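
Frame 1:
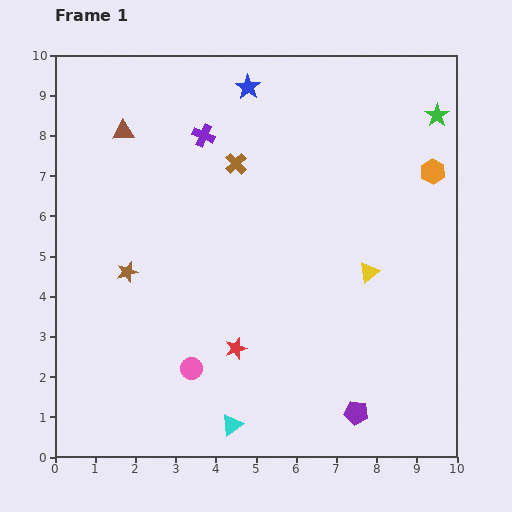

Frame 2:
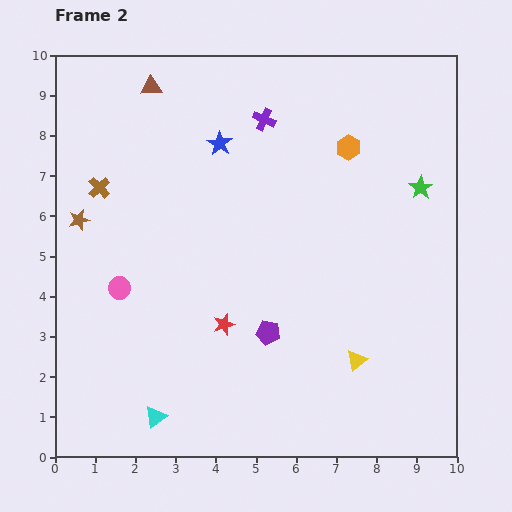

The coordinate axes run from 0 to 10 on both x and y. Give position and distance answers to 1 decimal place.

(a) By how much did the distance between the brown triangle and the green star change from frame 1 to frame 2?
-0.6

Distance in frame 1: 7.8. Distance in frame 2: 7.2.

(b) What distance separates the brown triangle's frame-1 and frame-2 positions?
1.3

The brown triangle moved from (1.7, 8.1) to (2.4, 9.2), a distance of √(0.7² + 1.1²) ≈ 1.3.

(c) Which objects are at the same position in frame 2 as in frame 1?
none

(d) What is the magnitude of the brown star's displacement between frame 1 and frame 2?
1.8

The brown star moved from (1.8, 4.6) to (0.6, 5.9), a distance of √(1.2² + 1.3²) ≈ 1.8.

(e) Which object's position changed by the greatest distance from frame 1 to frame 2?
the brown cross

(moved 3.5; next 3.0)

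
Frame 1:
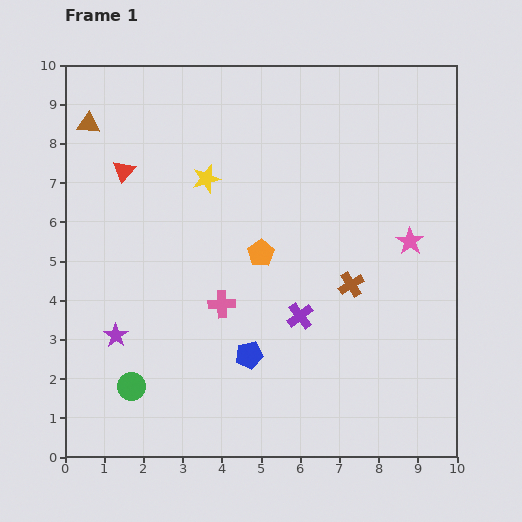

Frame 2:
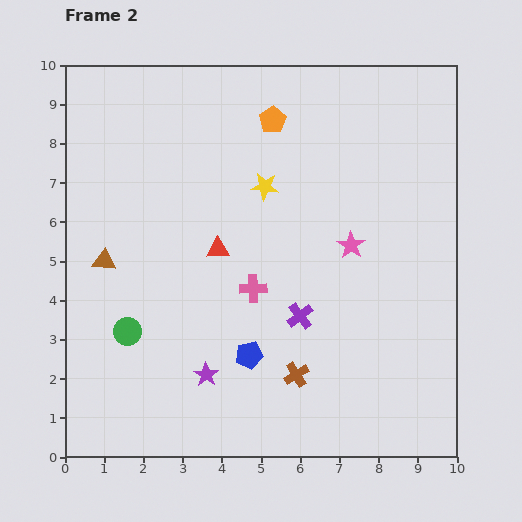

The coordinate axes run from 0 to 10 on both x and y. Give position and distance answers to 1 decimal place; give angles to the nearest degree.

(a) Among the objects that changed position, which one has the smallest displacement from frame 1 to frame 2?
the pink cross

(moved 0.9)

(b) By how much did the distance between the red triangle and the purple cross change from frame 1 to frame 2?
-3.1

Distance in frame 1: 5.8. Distance in frame 2: 2.7.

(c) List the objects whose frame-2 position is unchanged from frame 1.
the purple cross, the blue pentagon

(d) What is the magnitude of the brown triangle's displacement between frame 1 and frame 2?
3.5

The brown triangle moved from (0.6, 8.5) to (1.0, 5.0), a distance of √(0.4² + 3.5²) ≈ 3.5.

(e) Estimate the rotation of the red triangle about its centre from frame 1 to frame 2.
47° clockwise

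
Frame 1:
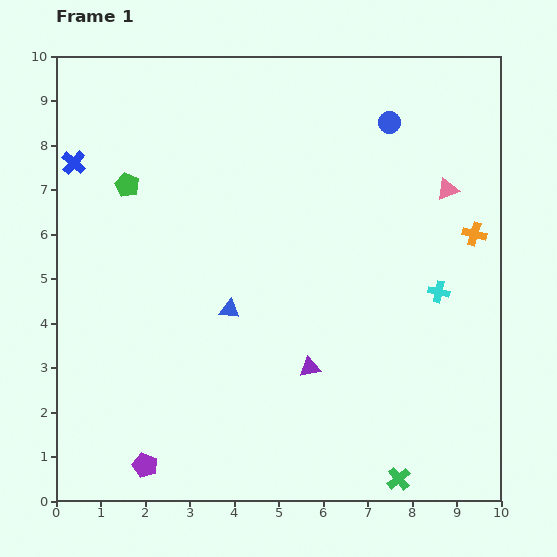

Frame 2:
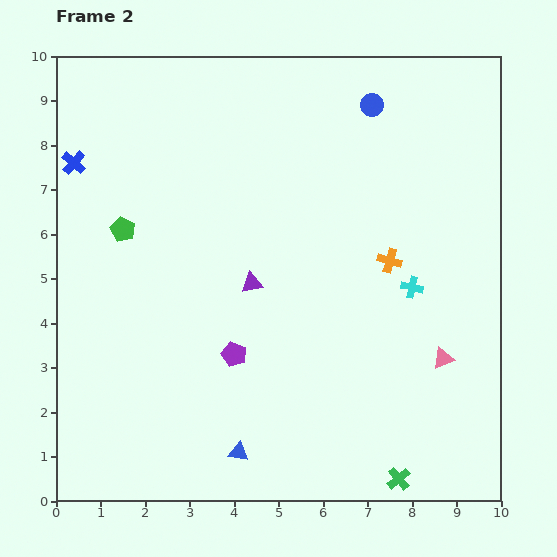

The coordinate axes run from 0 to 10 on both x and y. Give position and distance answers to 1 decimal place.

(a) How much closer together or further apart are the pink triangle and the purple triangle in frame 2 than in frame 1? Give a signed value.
-0.5

Distance in frame 1: 5.1. Distance in frame 2: 4.6.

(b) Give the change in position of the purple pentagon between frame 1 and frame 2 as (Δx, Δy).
(2.0, 2.5)

The purple pentagon was at (2.0, 0.8) in frame 1 and (4.0, 3.3) in frame 2.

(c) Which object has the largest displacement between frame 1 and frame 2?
the pink triangle

(moved 3.8; next 3.2)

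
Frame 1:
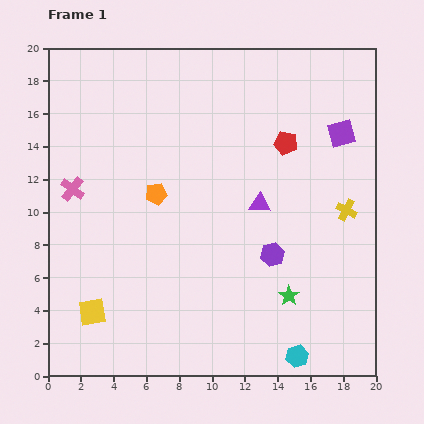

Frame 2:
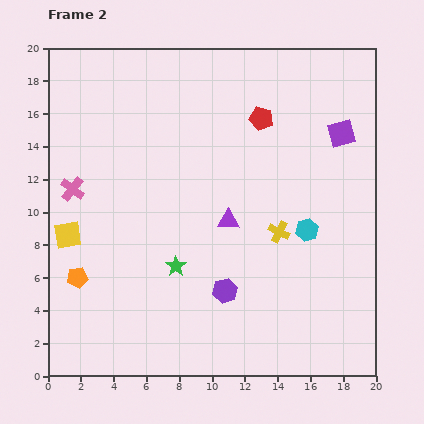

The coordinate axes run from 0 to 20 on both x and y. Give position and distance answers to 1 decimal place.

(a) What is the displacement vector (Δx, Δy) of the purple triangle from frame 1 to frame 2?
(-1.9, -1.0)

The purple triangle was at (12.9, 10.5) in frame 1 and (11.0, 9.5) in frame 2.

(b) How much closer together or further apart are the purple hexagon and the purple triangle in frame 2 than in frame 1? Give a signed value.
+1.1

Distance in frame 1: 3.2. Distance in frame 2: 4.3.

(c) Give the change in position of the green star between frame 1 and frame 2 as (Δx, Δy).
(-6.9, 1.8)

The green star was at (14.7, 4.9) in frame 1 and (7.8, 6.7) in frame 2.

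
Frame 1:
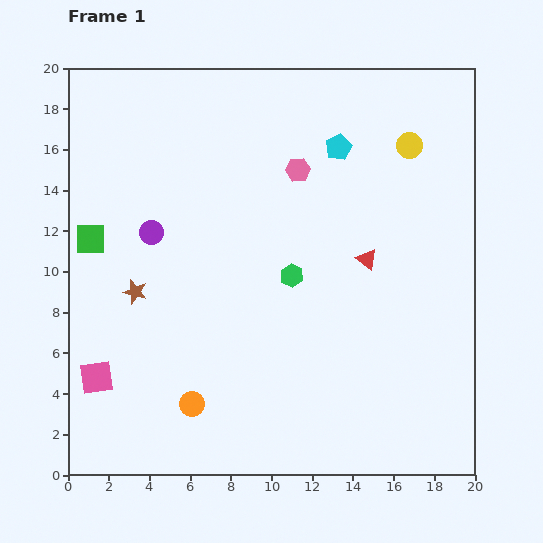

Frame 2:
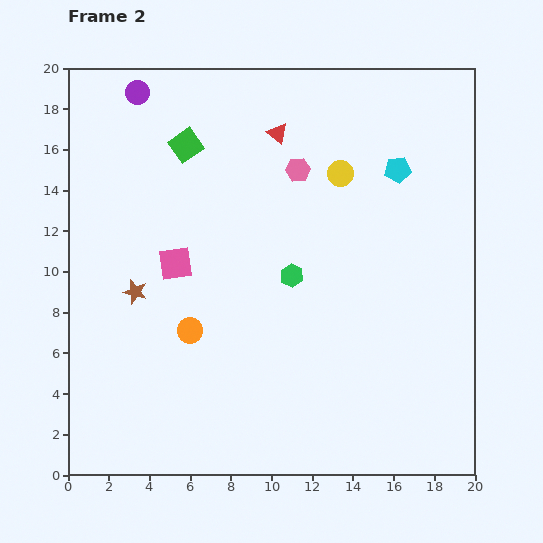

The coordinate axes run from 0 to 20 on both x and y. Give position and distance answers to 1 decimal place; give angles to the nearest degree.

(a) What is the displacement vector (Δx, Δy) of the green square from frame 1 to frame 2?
(4.7, 4.6)

The green square was at (1.1, 11.6) in frame 1 and (5.8, 16.2) in frame 2.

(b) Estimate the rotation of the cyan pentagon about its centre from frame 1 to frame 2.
21° clockwise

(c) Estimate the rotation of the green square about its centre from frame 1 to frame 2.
36° counter-clockwise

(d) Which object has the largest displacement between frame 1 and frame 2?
the red triangle

(moved 7.6; next 6.9)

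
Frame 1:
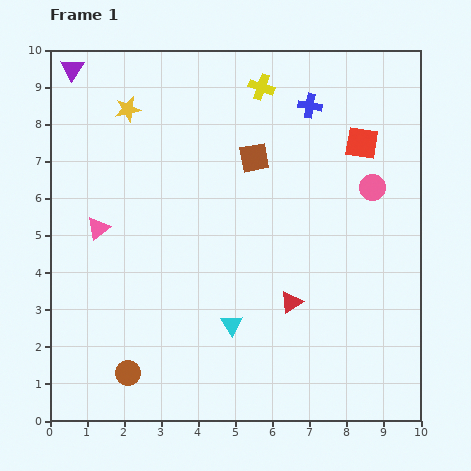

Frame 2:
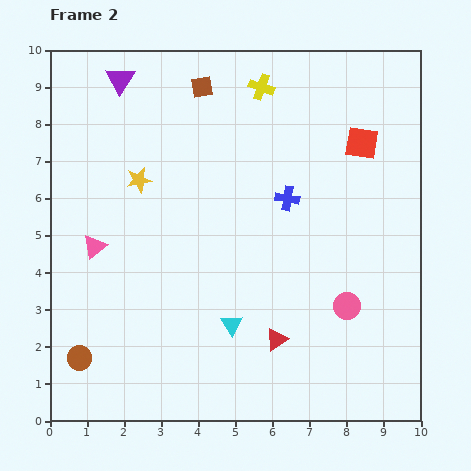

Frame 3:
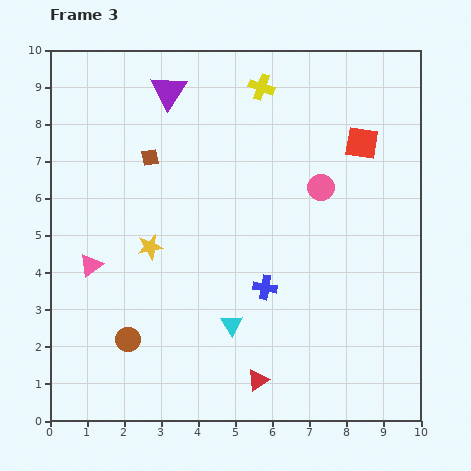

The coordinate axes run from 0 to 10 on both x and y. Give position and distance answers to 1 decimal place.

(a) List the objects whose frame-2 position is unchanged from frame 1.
the cyan triangle, the red square, the yellow cross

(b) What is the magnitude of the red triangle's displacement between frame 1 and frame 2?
1.1

The red triangle moved from (6.5, 3.2) to (6.1, 2.2), a distance of √(0.4² + 1.0²) ≈ 1.1.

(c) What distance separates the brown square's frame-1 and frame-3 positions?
2.8

The brown square moved from (5.5, 7.1) to (2.7, 7.1), a distance of √(2.8² + 0.0²) ≈ 2.8.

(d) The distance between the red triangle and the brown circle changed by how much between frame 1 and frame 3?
-1.1

Distance in frame 1: 4.8. Distance in frame 3: 3.7.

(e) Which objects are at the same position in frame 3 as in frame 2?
the cyan triangle, the red square, the yellow cross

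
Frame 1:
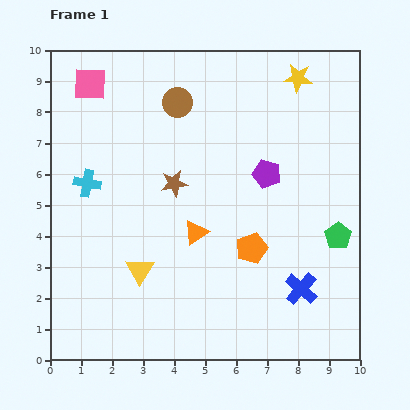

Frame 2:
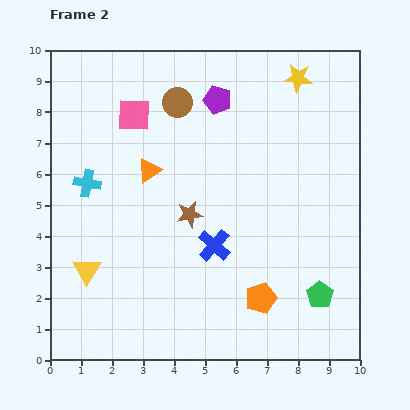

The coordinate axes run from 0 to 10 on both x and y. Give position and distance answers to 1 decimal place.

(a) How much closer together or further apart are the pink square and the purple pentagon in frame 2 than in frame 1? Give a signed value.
-3.7

Distance in frame 1: 6.4. Distance in frame 2: 2.7.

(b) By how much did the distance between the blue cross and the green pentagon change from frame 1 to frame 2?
+1.7

Distance in frame 1: 2.1. Distance in frame 2: 3.8.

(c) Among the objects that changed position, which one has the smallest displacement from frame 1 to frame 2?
the brown star

(moved 1.1)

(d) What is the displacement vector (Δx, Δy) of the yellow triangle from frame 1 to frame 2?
(-1.7, 0.0)

The yellow triangle was at (2.9, 2.9) in frame 1 and (1.2, 2.9) in frame 2.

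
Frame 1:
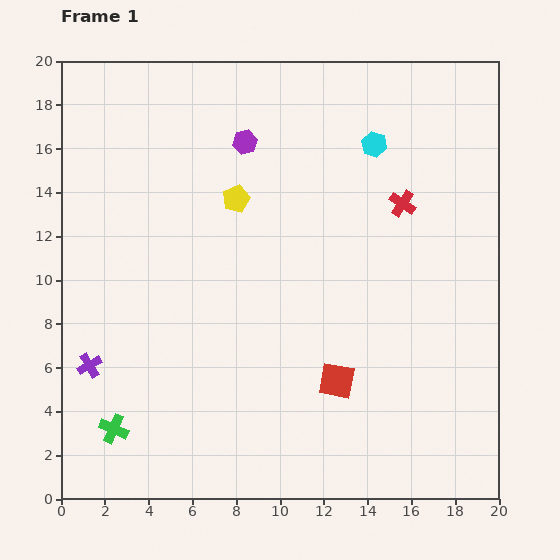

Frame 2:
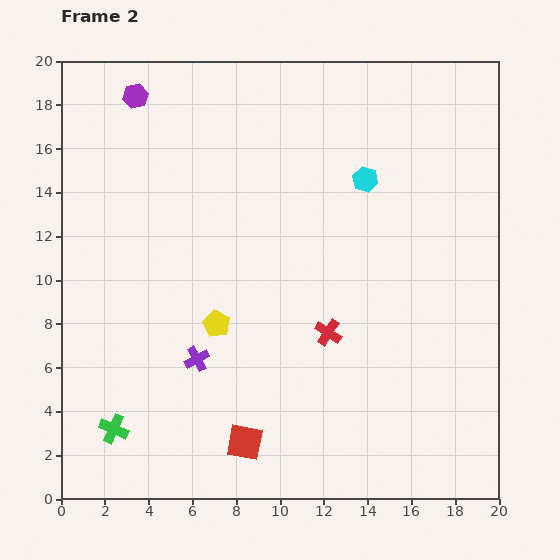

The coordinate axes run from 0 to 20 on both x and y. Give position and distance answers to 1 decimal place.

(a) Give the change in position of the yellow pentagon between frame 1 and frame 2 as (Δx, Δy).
(-0.9, -5.7)

The yellow pentagon was at (8.0, 13.7) in frame 1 and (7.1, 8.0) in frame 2.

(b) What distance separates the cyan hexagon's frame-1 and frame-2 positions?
1.6

The cyan hexagon moved from (14.3, 16.2) to (13.9, 14.6), a distance of √(0.4² + 1.6²) ≈ 1.6.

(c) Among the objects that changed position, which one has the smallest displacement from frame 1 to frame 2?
the cyan hexagon

(moved 1.6)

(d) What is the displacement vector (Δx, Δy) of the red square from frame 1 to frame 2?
(-4.2, -2.8)

The red square was at (12.6, 5.4) in frame 1 and (8.4, 2.6) in frame 2.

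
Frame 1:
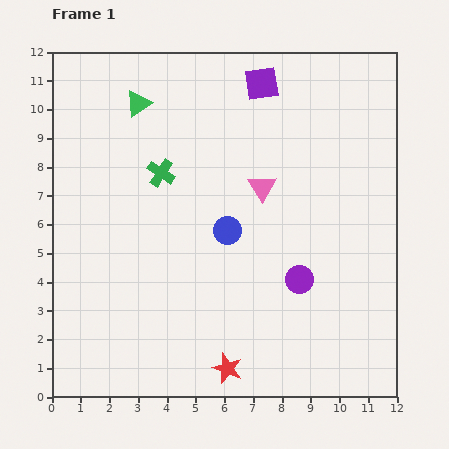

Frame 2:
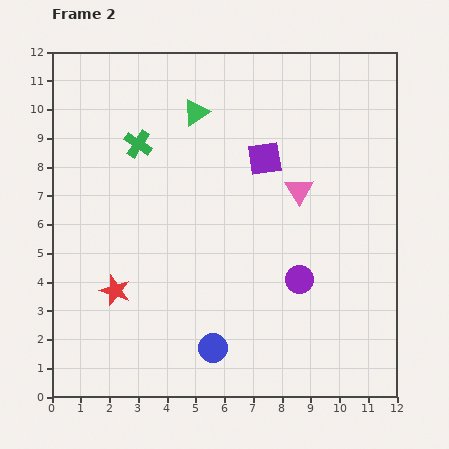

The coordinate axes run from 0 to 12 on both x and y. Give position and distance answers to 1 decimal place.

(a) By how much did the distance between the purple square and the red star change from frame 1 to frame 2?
-3.1

Distance in frame 1: 10.0. Distance in frame 2: 6.9.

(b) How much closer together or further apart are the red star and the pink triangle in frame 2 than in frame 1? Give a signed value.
+0.9

Distance in frame 1: 6.4. Distance in frame 2: 7.3.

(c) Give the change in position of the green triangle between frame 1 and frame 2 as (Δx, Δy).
(2.0, -0.3)

The green triangle was at (3.0, 10.2) in frame 1 and (5.0, 9.9) in frame 2.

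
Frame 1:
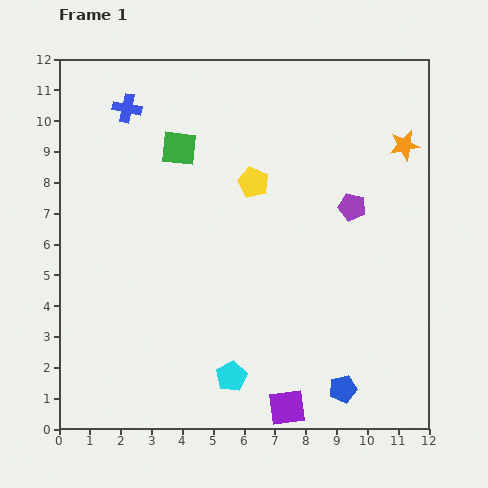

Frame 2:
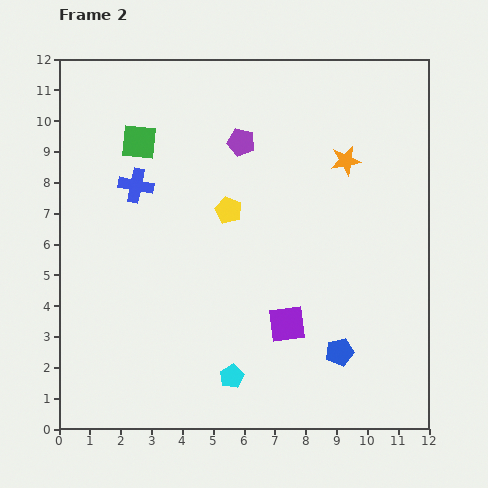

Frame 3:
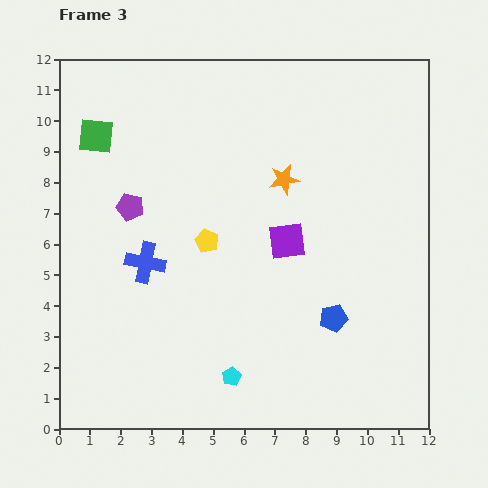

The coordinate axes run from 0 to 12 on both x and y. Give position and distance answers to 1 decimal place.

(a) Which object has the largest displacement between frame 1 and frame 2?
the purple pentagon

(moved 4.2; next 2.7)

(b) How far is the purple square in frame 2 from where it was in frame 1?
2.7

The purple square moved from (7.4, 0.7) to (7.4, 3.4), a distance of √(0.0² + 2.7²) ≈ 2.7.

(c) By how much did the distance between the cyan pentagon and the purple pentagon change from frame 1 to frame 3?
-0.3

Distance in frame 1: 6.7. Distance in frame 3: 6.4.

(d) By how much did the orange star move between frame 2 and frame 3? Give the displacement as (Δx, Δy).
(-2.0, -0.6)

The orange star was at (9.3, 8.7) in frame 2 and (7.3, 8.1) in frame 3.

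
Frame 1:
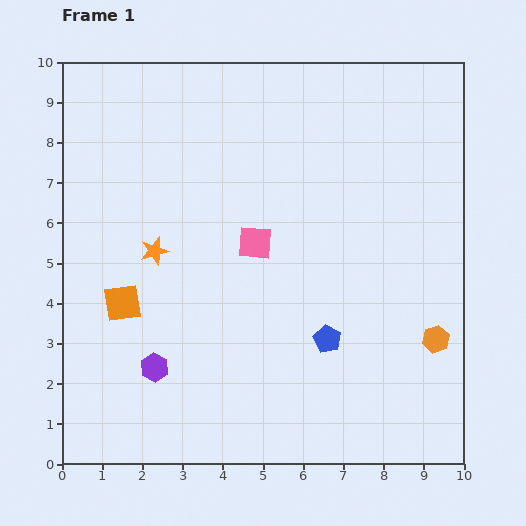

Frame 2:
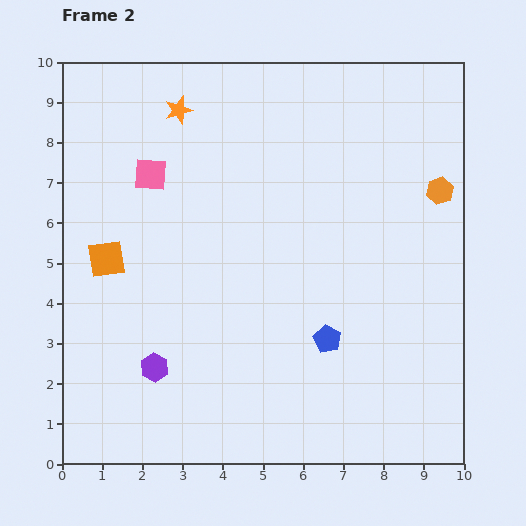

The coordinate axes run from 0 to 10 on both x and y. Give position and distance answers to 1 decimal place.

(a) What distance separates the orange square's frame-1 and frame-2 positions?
1.2

The orange square moved from (1.5, 4.0) to (1.1, 5.1), a distance of √(0.4² + 1.1²) ≈ 1.2.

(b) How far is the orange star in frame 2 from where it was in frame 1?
3.6

The orange star moved from (2.3, 5.3) to (2.9, 8.8), a distance of √(0.6² + 3.5²) ≈ 3.6.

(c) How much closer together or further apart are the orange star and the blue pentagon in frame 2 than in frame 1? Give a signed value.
+2.0

Distance in frame 1: 4.8. Distance in frame 2: 6.8.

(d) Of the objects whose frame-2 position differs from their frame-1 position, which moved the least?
the orange square

(moved 1.2)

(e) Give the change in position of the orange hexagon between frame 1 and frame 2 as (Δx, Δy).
(0.1, 3.7)

The orange hexagon was at (9.3, 3.1) in frame 1 and (9.4, 6.8) in frame 2.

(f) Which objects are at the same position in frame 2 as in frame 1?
the purple hexagon, the blue pentagon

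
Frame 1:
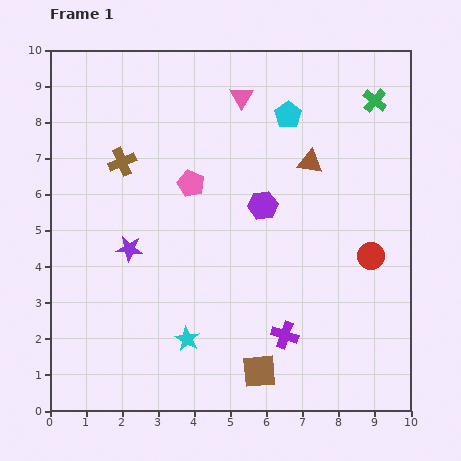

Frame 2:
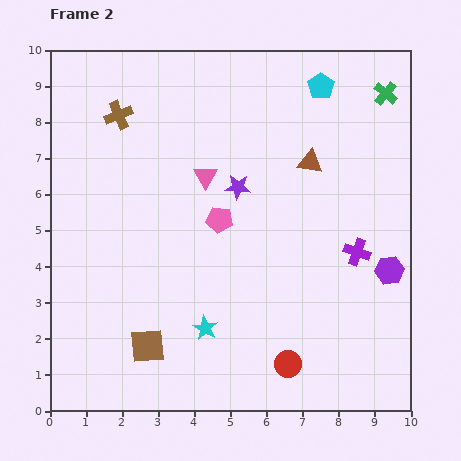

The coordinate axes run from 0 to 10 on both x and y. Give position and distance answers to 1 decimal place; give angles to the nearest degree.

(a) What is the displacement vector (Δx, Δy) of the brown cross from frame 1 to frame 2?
(-0.1, 1.3)

The brown cross was at (2.0, 6.9) in frame 1 and (1.9, 8.2) in frame 2.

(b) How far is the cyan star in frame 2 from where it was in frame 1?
0.6

The cyan star moved from (3.8, 2.0) to (4.3, 2.3), a distance of √(0.5² + 0.3²) ≈ 0.6.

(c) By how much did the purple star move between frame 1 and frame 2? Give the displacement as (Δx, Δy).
(3.0, 1.7)

The purple star was at (2.2, 4.5) in frame 1 and (5.2, 6.2) in frame 2.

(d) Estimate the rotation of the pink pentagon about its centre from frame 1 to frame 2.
16° counter-clockwise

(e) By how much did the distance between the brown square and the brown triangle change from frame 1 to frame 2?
+0.8

Distance in frame 1: 6.0. Distance in frame 2: 6.8.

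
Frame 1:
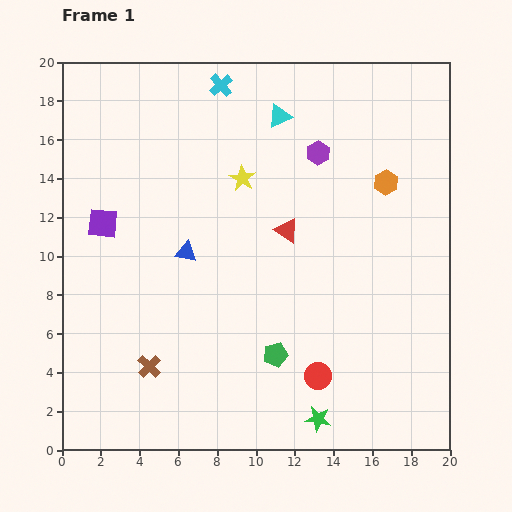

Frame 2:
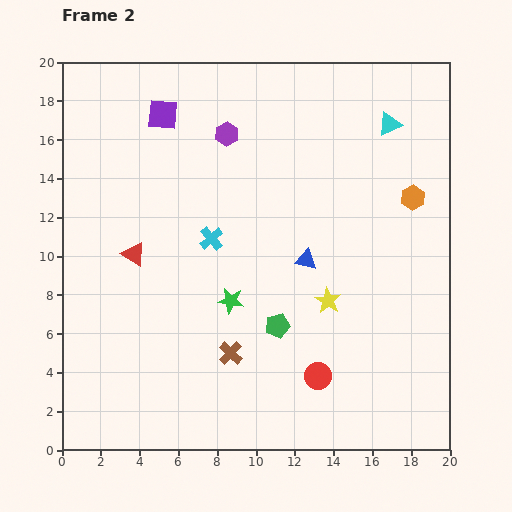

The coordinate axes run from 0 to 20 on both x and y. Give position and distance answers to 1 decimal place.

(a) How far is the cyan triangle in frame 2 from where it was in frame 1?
5.7

The cyan triangle moved from (11.2, 17.2) to (16.9, 16.8), a distance of √(5.7² + 0.4²) ≈ 5.7.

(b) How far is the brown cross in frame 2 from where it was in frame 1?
4.3

The brown cross moved from (4.5, 4.3) to (8.7, 5.0), a distance of √(4.2² + 0.7²) ≈ 4.3.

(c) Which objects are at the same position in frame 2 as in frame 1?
the red circle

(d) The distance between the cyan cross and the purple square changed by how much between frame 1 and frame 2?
-2.5

Distance in frame 1: 9.4. Distance in frame 2: 6.9.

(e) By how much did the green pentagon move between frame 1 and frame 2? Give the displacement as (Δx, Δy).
(0.1, 1.5)

The green pentagon was at (11.0, 4.9) in frame 1 and (11.1, 6.4) in frame 2.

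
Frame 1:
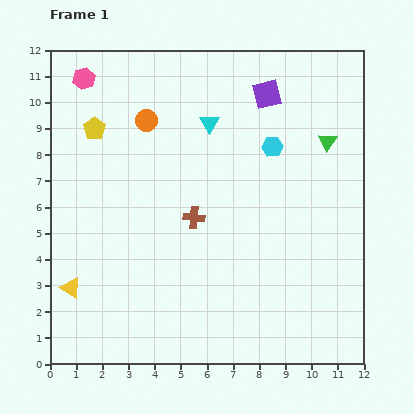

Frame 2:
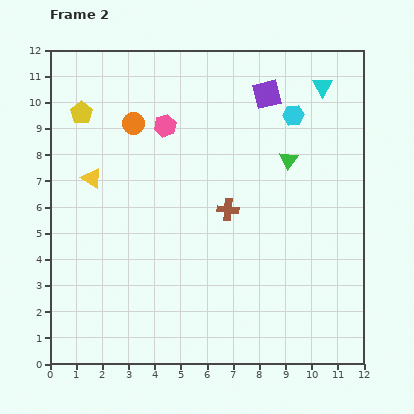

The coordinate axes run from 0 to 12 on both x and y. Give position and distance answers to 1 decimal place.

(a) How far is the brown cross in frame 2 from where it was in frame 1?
1.3

The brown cross moved from (5.5, 5.6) to (6.8, 5.9), a distance of √(1.3² + 0.3²) ≈ 1.3.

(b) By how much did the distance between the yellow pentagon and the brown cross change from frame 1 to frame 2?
+1.6

Distance in frame 1: 5.1. Distance in frame 2: 6.7.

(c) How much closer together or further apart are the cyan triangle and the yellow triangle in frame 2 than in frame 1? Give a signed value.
+1.3

Distance in frame 1: 8.2. Distance in frame 2: 9.5.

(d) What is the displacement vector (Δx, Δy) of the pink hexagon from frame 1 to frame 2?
(3.1, -1.8)

The pink hexagon was at (1.3, 10.9) in frame 1 and (4.4, 9.1) in frame 2.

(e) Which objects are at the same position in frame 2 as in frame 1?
the purple square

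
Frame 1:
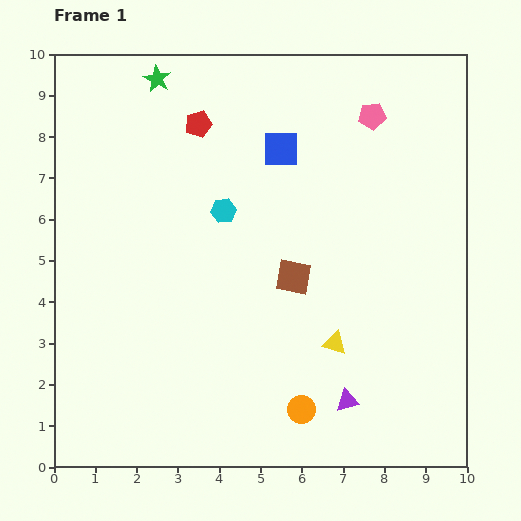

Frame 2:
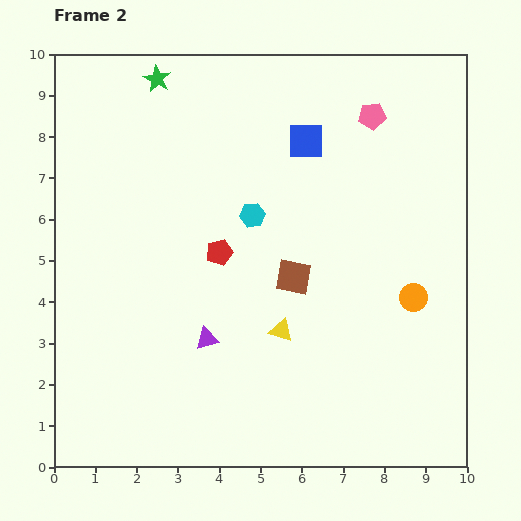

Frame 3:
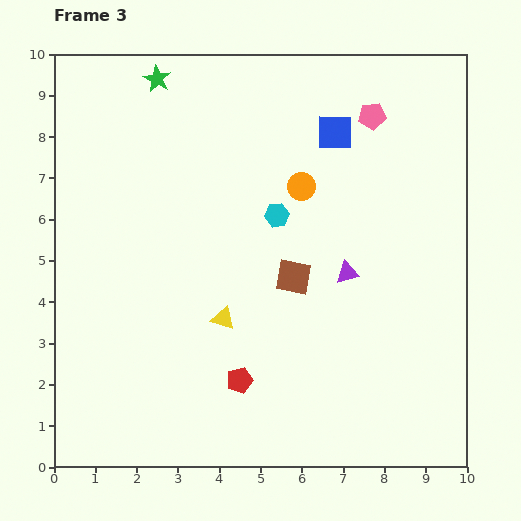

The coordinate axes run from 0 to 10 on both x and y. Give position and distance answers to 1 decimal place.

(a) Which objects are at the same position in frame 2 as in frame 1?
the pink pentagon, the brown square, the green star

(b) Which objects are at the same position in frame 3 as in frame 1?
the pink pentagon, the brown square, the green star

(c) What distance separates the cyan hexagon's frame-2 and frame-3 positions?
0.6

The cyan hexagon moved from (4.8, 6.1) to (5.4, 6.1), a distance of √(0.6² + 0.0²) ≈ 0.6.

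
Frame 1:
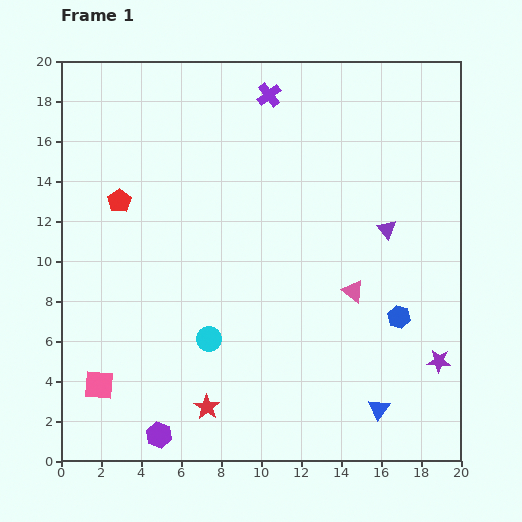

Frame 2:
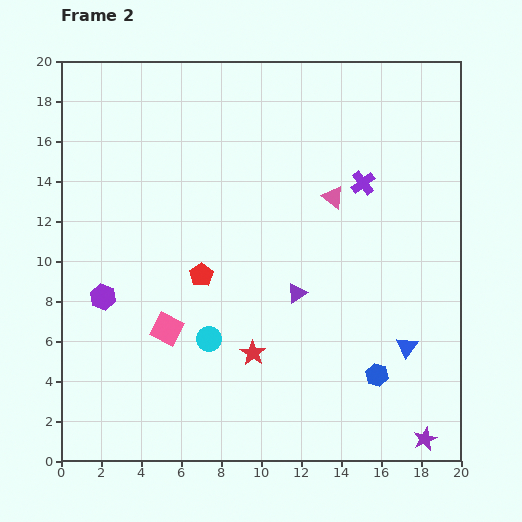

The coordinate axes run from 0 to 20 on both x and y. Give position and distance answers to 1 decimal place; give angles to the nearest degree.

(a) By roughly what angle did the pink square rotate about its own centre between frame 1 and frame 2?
22° clockwise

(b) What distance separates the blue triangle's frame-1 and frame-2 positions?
3.4

The blue triangle moved from (15.9, 2.6) to (17.3, 5.7), a distance of √(1.4² + 3.1²) ≈ 3.4.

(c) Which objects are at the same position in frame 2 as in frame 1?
the cyan circle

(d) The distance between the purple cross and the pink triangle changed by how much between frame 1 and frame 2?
-9.0

Distance in frame 1: 10.7. Distance in frame 2: 1.7.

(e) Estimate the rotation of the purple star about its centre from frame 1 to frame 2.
28° counter-clockwise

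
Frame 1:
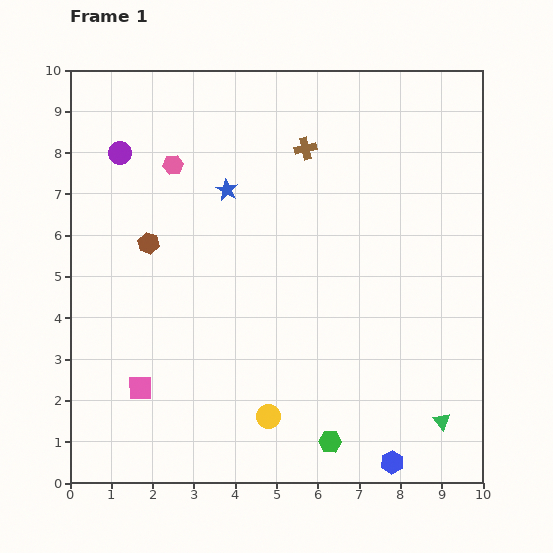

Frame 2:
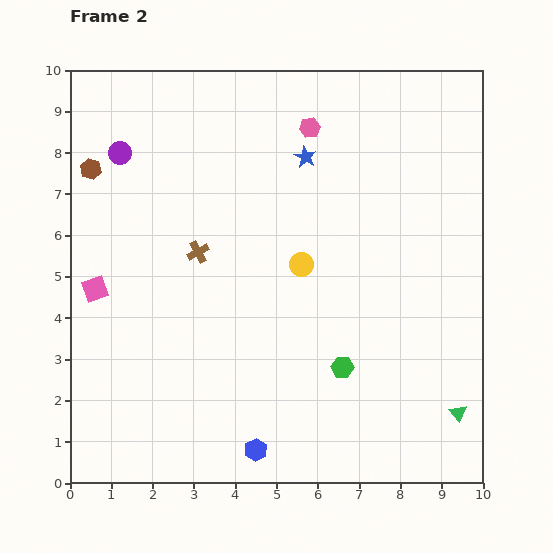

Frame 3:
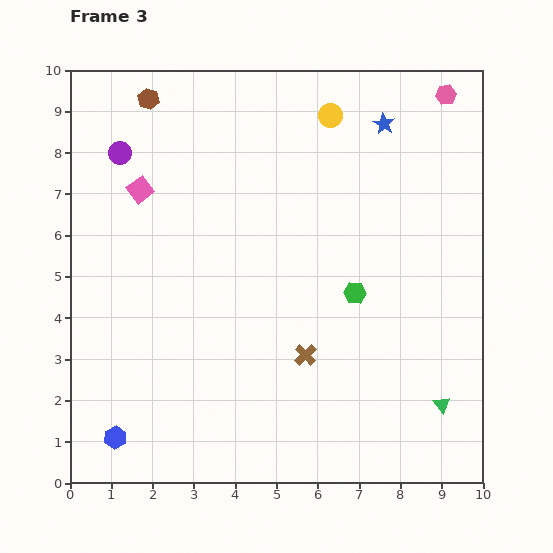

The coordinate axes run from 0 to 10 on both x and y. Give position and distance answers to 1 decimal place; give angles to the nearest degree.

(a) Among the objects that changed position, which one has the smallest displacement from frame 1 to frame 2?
the green triangle

(moved 0.4)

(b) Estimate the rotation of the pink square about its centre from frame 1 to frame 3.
36° counter-clockwise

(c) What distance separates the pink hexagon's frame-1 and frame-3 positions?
6.8

The pink hexagon moved from (2.5, 7.7) to (9.1, 9.4), a distance of √(6.6² + 1.7²) ≈ 6.8.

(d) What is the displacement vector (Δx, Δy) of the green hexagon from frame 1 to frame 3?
(0.6, 3.6)

The green hexagon was at (6.3, 1.0) in frame 1 and (6.9, 4.6) in frame 3.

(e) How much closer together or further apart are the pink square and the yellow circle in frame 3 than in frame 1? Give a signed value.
+1.7

Distance in frame 1: 3.2. Distance in frame 3: 4.9.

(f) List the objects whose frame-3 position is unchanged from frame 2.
the purple circle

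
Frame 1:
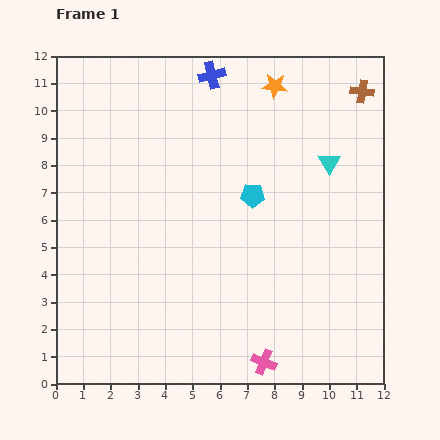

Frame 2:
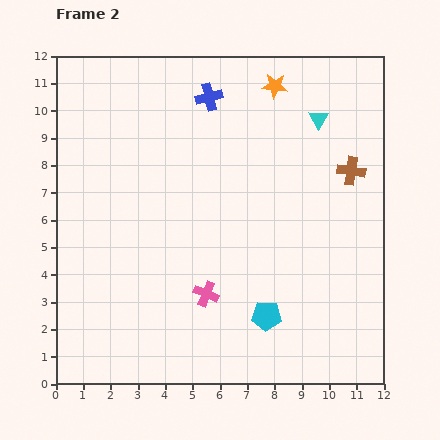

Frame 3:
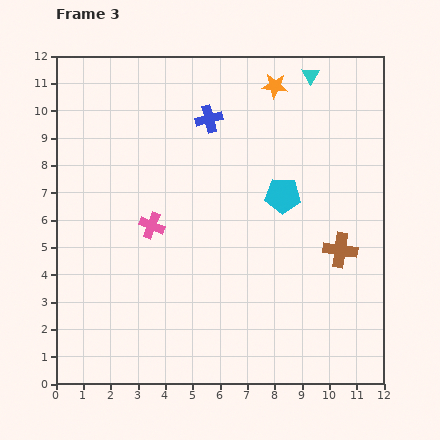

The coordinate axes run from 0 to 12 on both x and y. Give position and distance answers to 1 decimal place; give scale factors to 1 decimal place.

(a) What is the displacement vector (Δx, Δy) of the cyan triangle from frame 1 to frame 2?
(-0.4, 1.6)

The cyan triangle was at (10.0, 8.1) in frame 1 and (9.6, 9.7) in frame 2.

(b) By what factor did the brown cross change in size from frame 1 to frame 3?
1.5×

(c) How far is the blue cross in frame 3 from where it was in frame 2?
0.8

The blue cross moved from (5.6, 10.5) to (5.6, 9.7), a distance of √(0.0² + 0.8²) ≈ 0.8.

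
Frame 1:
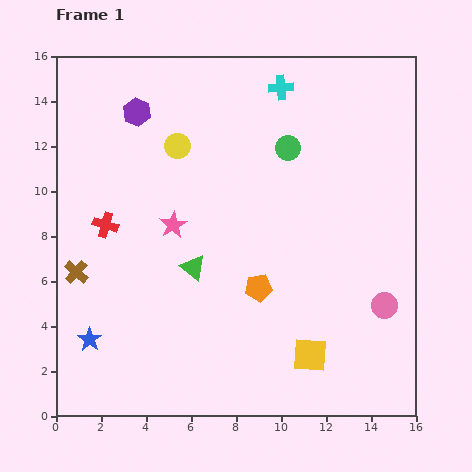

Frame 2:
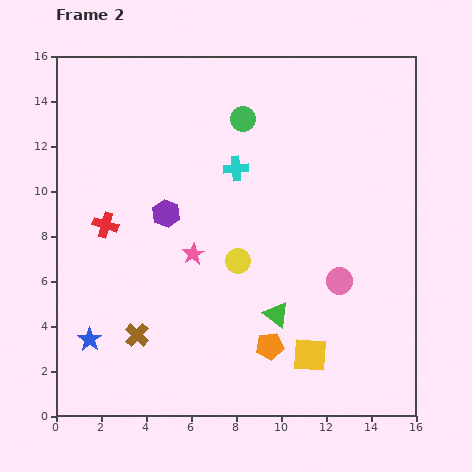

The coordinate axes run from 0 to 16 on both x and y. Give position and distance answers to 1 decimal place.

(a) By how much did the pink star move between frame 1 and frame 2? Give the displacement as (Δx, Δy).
(0.9, -1.3)

The pink star was at (5.2, 8.5) in frame 1 and (6.1, 7.2) in frame 2.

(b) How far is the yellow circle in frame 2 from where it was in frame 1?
5.8

The yellow circle moved from (5.4, 12.0) to (8.1, 6.9), a distance of √(2.7² + 5.1²) ≈ 5.8.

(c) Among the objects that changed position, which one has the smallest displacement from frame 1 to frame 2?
the pink star

(moved 1.6)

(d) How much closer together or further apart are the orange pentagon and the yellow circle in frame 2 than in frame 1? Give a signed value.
-3.3

Distance in frame 1: 7.3. Distance in frame 2: 4.0.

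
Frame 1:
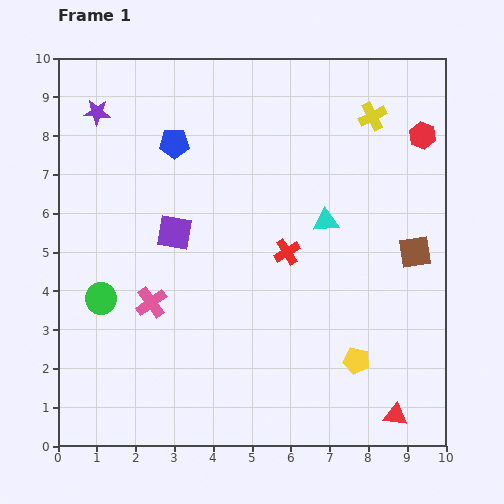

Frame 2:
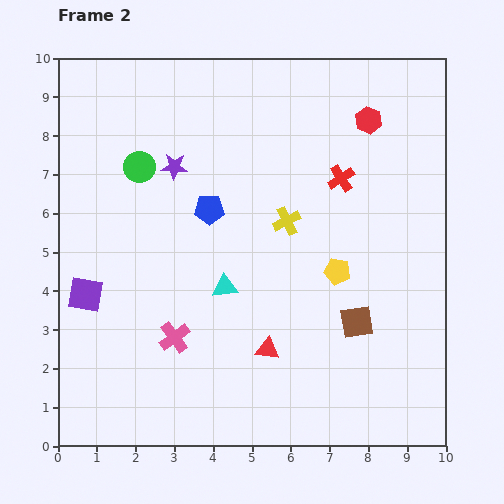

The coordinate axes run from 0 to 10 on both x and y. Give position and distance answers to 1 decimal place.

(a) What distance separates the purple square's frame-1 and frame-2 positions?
2.8

The purple square moved from (3.0, 5.5) to (0.7, 3.9), a distance of √(2.3² + 1.6²) ≈ 2.8.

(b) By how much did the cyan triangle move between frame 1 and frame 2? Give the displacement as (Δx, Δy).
(-2.6, -1.7)

The cyan triangle was at (6.9, 5.8) in frame 1 and (4.3, 4.1) in frame 2.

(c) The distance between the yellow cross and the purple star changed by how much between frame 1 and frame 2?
-3.9

Distance in frame 1: 7.1. Distance in frame 2: 3.2.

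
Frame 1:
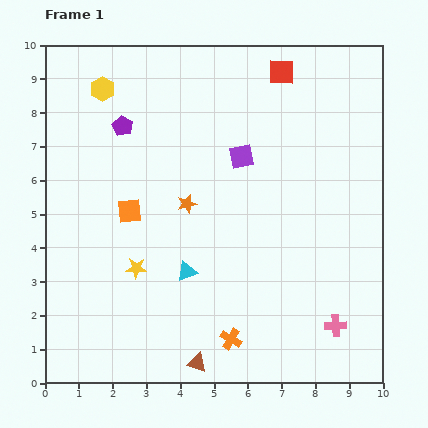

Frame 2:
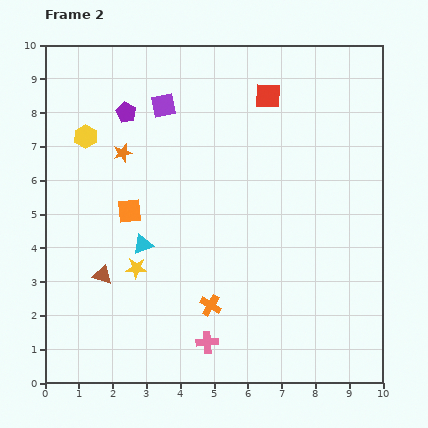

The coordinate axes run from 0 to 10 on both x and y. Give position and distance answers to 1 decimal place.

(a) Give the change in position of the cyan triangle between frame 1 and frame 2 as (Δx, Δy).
(-1.3, 0.8)

The cyan triangle was at (4.2, 3.3) in frame 1 and (2.9, 4.1) in frame 2.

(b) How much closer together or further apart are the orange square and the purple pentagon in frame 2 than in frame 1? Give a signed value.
+0.4

Distance in frame 1: 2.5. Distance in frame 2: 2.9.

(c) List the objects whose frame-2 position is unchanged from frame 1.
the orange square, the yellow star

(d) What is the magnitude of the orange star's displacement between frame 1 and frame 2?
2.4

The orange star moved from (4.2, 5.3) to (2.3, 6.8), a distance of √(1.9² + 1.5²) ≈ 2.4.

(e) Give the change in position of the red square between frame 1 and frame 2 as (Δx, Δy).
(-0.4, -0.7)

The red square was at (7.0, 9.2) in frame 1 and (6.6, 8.5) in frame 2.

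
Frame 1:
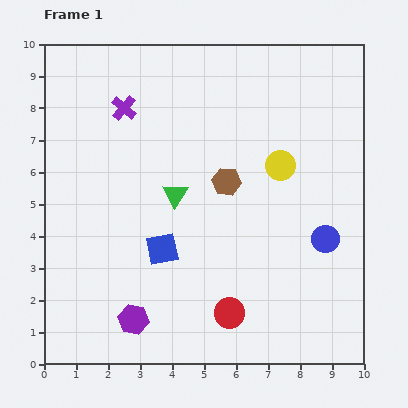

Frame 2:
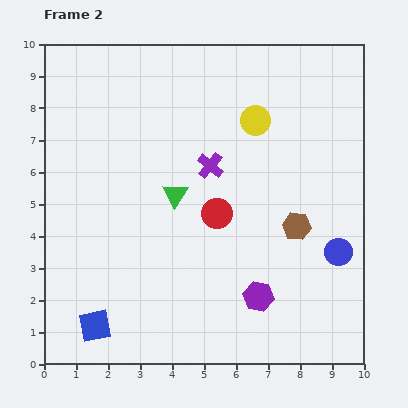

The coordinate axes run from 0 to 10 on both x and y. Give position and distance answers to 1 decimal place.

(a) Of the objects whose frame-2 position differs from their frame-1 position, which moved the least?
the blue circle

(moved 0.6)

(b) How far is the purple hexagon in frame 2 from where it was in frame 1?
4.0

The purple hexagon moved from (2.8, 1.4) to (6.7, 2.1), a distance of √(3.9² + 0.7²) ≈ 4.0.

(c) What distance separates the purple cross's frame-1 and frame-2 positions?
3.2

The purple cross moved from (2.5, 8.0) to (5.2, 6.2), a distance of √(2.7² + 1.8²) ≈ 3.2.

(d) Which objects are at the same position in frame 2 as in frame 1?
the green triangle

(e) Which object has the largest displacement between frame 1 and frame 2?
the purple hexagon

(moved 4.0; next 3.2)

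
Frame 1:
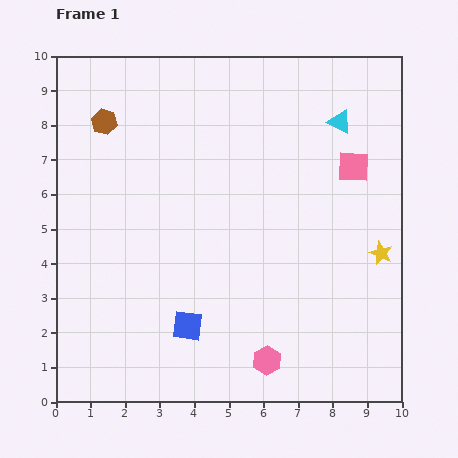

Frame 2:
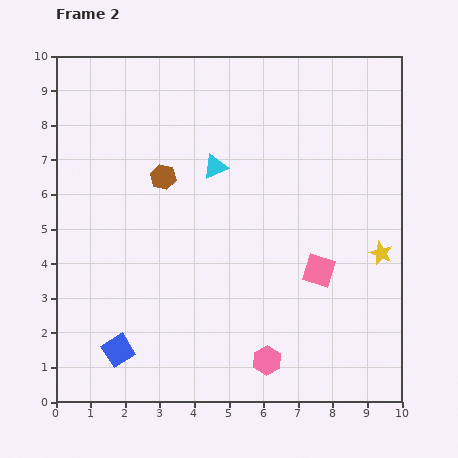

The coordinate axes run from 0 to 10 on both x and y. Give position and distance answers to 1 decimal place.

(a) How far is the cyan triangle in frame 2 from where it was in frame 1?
3.8

The cyan triangle moved from (8.2, 8.1) to (4.6, 6.8), a distance of √(3.6² + 1.3²) ≈ 3.8.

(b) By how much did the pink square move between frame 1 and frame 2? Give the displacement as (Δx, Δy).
(-1.0, -3.0)

The pink square was at (8.6, 6.8) in frame 1 and (7.6, 3.8) in frame 2.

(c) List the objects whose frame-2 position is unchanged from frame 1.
the yellow star, the pink hexagon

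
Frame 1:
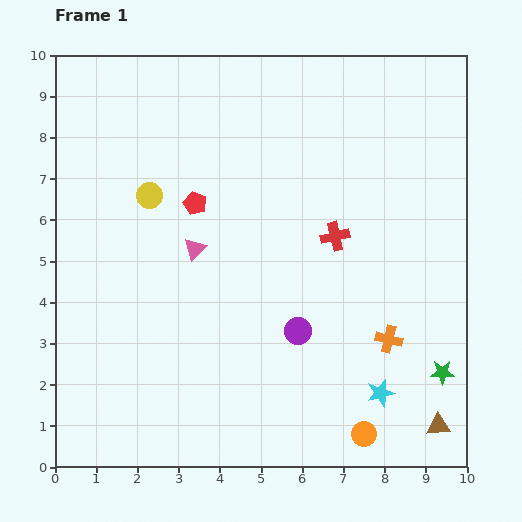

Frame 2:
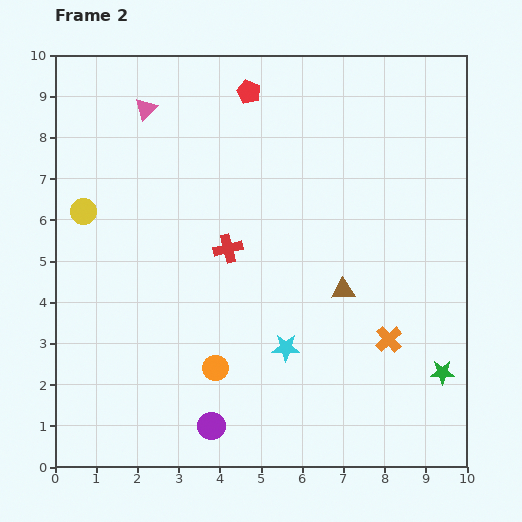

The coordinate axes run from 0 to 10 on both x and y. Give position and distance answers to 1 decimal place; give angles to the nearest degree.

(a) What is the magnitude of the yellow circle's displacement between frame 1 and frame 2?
1.6

The yellow circle moved from (2.3, 6.6) to (0.7, 6.2), a distance of √(1.6² + 0.4²) ≈ 1.6.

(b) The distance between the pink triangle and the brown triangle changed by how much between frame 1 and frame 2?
-0.8

Distance in frame 1: 7.3. Distance in frame 2: 6.5.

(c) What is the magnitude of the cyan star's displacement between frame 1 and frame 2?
2.5

The cyan star moved from (7.9, 1.8) to (5.6, 2.9), a distance of √(2.3² + 1.1²) ≈ 2.5.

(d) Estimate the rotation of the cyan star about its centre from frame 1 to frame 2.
16° clockwise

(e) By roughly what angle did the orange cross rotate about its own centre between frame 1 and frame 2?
35° clockwise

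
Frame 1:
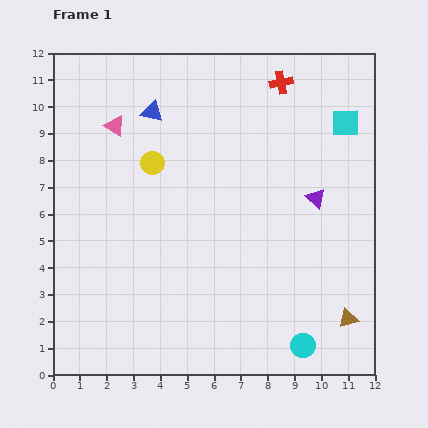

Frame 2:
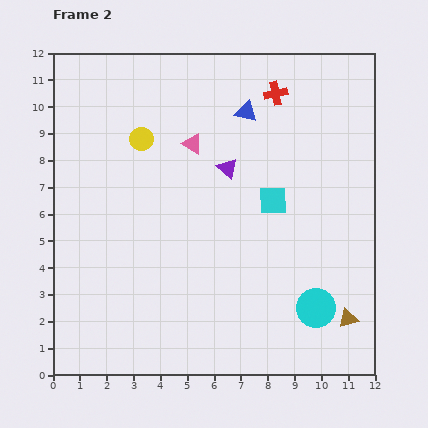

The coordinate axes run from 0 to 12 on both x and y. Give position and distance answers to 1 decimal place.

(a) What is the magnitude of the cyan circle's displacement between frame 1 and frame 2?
1.5

The cyan circle moved from (9.3, 1.1) to (9.8, 2.5), a distance of √(0.5² + 1.4²) ≈ 1.5.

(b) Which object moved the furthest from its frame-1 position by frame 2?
the cyan square

(moved 4.0; next 3.5)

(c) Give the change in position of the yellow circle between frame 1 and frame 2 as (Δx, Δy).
(-0.4, 0.9)

The yellow circle was at (3.7, 7.9) in frame 1 and (3.3, 8.8) in frame 2.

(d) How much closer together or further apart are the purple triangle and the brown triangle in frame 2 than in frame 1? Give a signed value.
+2.5

Distance in frame 1: 4.7. Distance in frame 2: 7.2.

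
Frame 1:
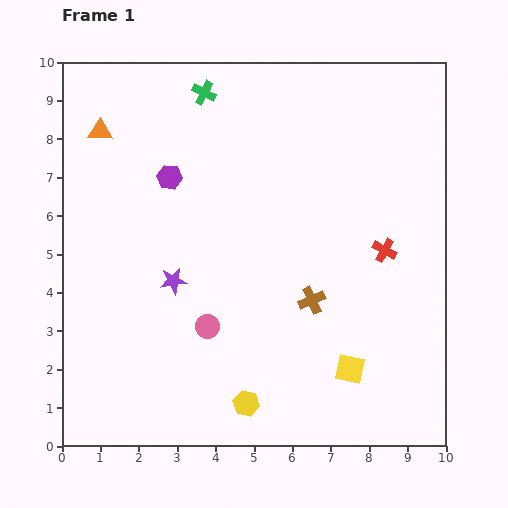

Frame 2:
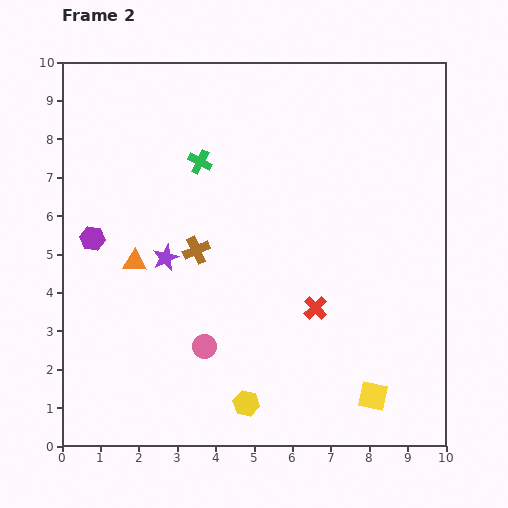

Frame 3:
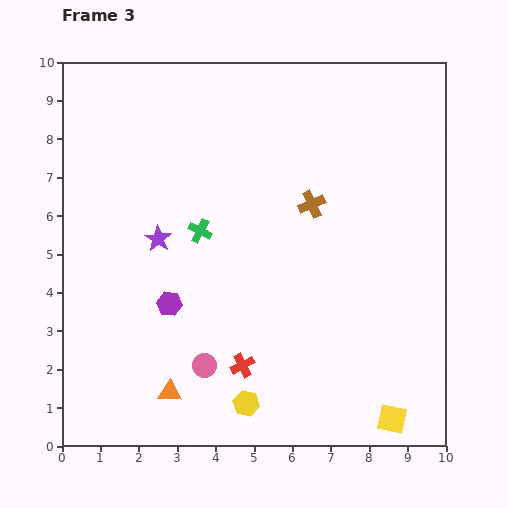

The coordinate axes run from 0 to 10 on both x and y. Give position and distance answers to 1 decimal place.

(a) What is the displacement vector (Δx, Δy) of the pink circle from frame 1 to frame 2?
(-0.1, -0.5)

The pink circle was at (3.8, 3.1) in frame 1 and (3.7, 2.6) in frame 2.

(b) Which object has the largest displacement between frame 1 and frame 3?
the orange triangle

(moved 7.0; next 4.8)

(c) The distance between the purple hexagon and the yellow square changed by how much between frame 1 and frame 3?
-0.4

Distance in frame 1: 6.9. Distance in frame 3: 6.5.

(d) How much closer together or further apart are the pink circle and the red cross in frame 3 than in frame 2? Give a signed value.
-2.1

Distance in frame 2: 3.1. Distance in frame 3: 1.0.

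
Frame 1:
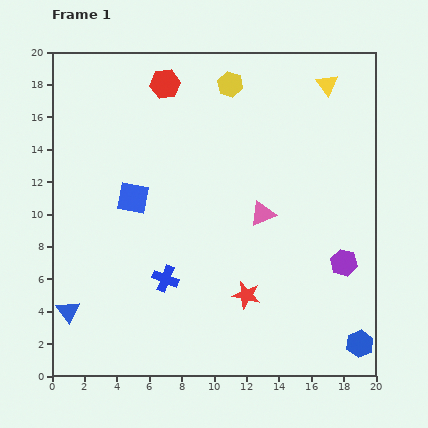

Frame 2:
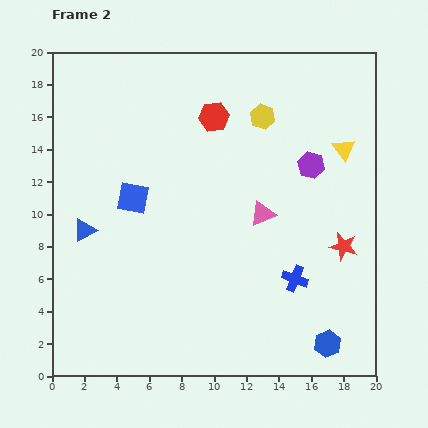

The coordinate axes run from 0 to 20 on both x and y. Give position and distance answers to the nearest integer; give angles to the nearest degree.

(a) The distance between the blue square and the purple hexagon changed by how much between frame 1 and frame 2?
-3

Distance in frame 1: 14. Distance in frame 2: 11.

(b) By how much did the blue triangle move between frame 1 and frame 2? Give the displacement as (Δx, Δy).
(1, 5)

The blue triangle was at (1, 4) in frame 1 and (2, 9) in frame 2.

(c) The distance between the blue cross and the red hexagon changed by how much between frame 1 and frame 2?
-1

Distance in frame 1: 12. Distance in frame 2: 11.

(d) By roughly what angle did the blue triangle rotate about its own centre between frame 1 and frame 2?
37° clockwise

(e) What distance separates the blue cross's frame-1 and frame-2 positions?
8

The blue cross moved from (7, 6) to (15, 6), a distance of √(8² + 0²) ≈ 8.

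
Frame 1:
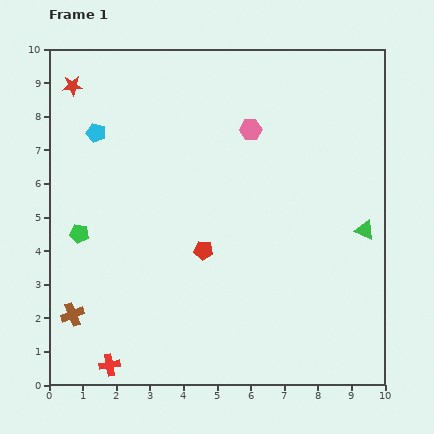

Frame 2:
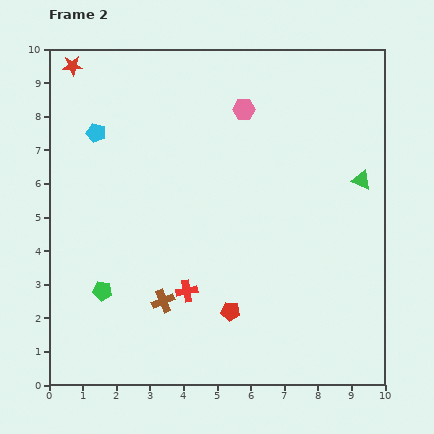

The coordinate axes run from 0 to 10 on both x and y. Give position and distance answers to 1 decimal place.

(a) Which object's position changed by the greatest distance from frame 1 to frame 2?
the red cross

(moved 3.2; next 2.7)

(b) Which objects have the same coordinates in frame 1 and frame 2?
the cyan pentagon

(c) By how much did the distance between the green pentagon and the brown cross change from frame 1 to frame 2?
-0.6

Distance in frame 1: 2.4. Distance in frame 2: 1.8.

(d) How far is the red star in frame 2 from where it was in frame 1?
0.6

The red star moved from (0.7, 8.9) to (0.7, 9.5), a distance of √(0.0² + 0.6²) ≈ 0.6.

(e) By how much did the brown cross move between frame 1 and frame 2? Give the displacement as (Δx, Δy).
(2.7, 0.4)

The brown cross was at (0.7, 2.1) in frame 1 and (3.4, 2.5) in frame 2.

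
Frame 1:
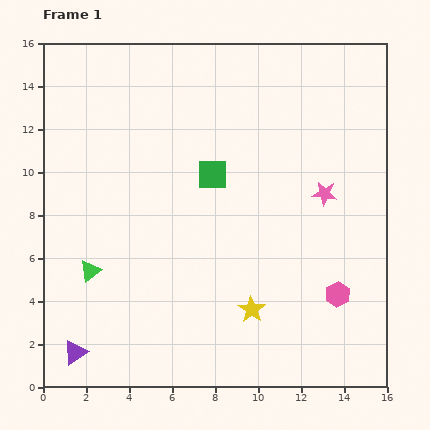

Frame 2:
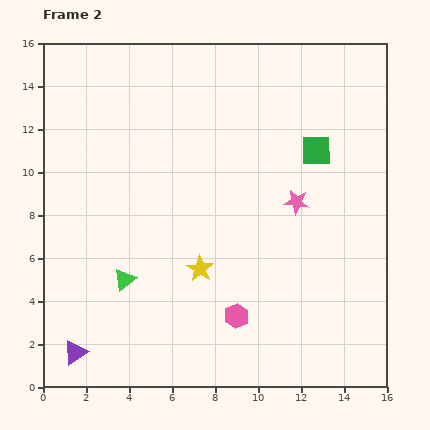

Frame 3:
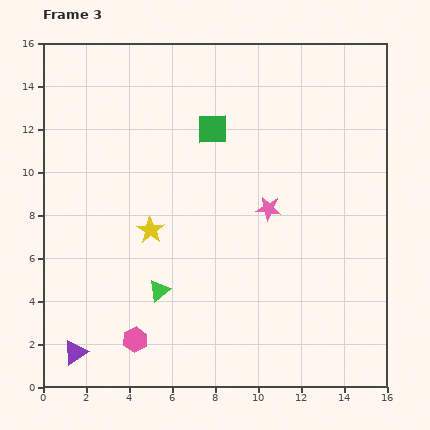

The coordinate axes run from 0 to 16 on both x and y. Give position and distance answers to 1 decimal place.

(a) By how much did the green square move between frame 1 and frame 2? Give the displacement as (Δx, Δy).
(4.8, 1.1)

The green square was at (7.9, 9.9) in frame 1 and (12.7, 11.0) in frame 2.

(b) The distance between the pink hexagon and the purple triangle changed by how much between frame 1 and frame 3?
-9.6

Distance in frame 1: 12.5. Distance in frame 3: 2.9.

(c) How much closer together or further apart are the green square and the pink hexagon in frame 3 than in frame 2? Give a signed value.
+1.9

Distance in frame 2: 8.5. Distance in frame 3: 10.4.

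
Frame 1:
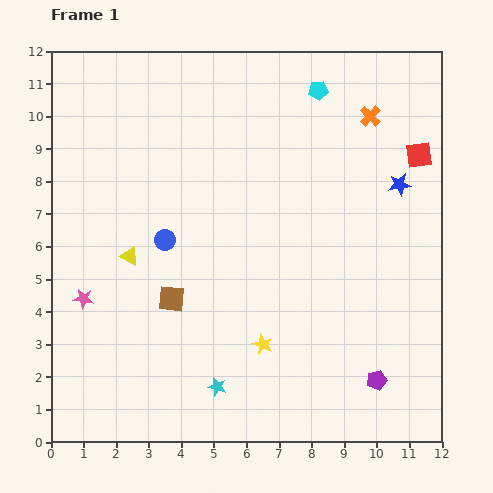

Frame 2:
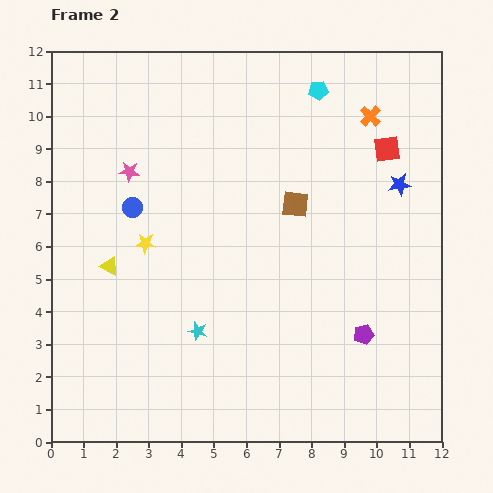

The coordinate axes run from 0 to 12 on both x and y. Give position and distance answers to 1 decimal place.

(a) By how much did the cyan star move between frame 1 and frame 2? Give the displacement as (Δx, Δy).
(-0.6, 1.7)

The cyan star was at (5.1, 1.7) in frame 1 and (4.5, 3.4) in frame 2.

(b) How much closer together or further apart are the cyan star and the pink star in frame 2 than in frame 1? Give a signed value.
+0.4

Distance in frame 1: 4.9. Distance in frame 2: 5.3.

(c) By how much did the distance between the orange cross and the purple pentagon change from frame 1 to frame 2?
-1.4

Distance in frame 1: 8.1. Distance in frame 2: 6.7.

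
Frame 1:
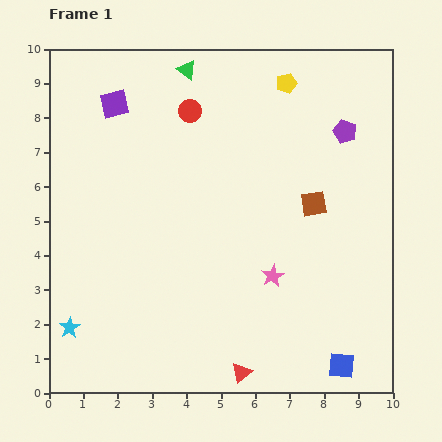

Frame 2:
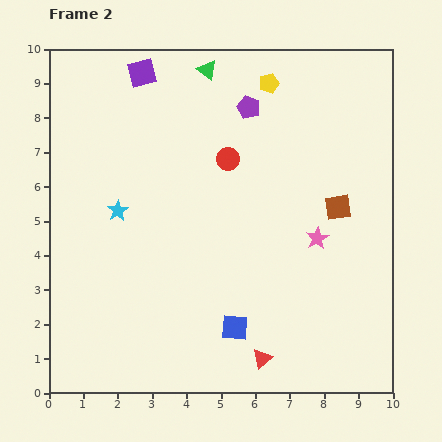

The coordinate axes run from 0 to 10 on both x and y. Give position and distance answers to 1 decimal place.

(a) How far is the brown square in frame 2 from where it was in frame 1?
0.7

The brown square moved from (7.7, 5.5) to (8.4, 5.4), a distance of √(0.7² + 0.1²) ≈ 0.7.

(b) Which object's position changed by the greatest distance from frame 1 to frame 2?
the cyan star

(moved 3.7; next 3.3)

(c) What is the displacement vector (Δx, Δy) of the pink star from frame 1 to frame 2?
(1.3, 1.1)

The pink star was at (6.5, 3.4) in frame 1 and (7.8, 4.5) in frame 2.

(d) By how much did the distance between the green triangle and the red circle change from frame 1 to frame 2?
+1.5

Distance in frame 1: 1.2. Distance in frame 2: 2.7.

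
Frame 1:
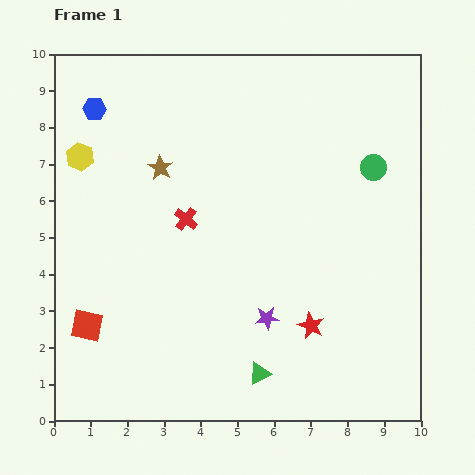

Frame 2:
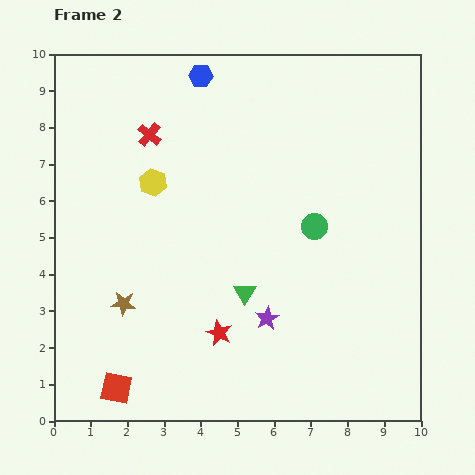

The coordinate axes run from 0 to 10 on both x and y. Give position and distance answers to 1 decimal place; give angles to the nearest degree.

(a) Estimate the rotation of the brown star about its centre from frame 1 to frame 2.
25° counter-clockwise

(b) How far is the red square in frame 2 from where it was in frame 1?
1.9

The red square moved from (0.9, 2.6) to (1.7, 0.9), a distance of √(0.8² + 1.7²) ≈ 1.9.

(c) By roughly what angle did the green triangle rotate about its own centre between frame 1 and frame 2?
33° counter-clockwise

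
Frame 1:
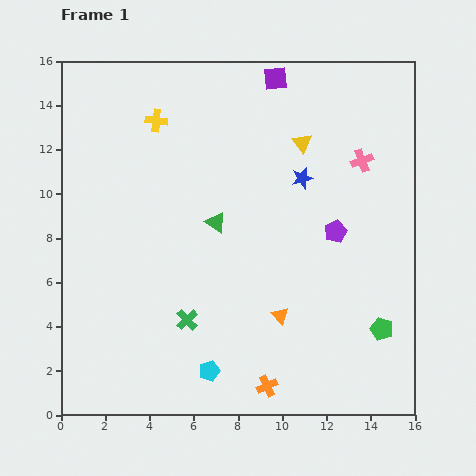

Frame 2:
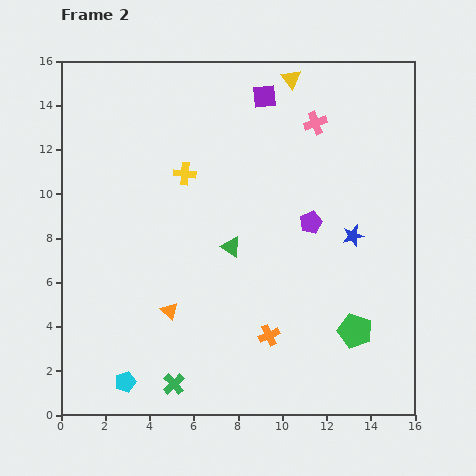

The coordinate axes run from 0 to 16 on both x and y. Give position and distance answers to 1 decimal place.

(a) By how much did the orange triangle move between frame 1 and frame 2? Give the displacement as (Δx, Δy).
(-5.0, 0.2)

The orange triangle was at (9.9, 4.5) in frame 1 and (4.9, 4.7) in frame 2.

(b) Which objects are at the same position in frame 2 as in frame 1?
none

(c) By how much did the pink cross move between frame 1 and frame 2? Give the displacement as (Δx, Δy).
(-2.1, 1.7)

The pink cross was at (13.6, 11.5) in frame 1 and (11.5, 13.2) in frame 2.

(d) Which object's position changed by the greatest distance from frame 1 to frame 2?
the orange triangle

(moved 5.0; next 3.8)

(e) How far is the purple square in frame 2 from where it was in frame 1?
0.9

The purple square moved from (9.7, 15.2) to (9.2, 14.4), a distance of √(0.5² + 0.8²) ≈ 0.9.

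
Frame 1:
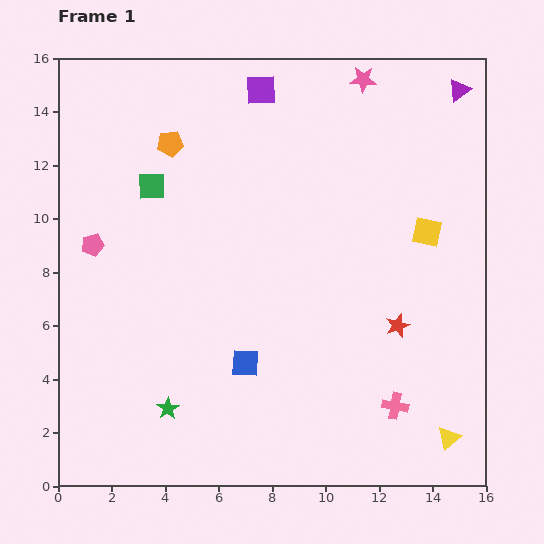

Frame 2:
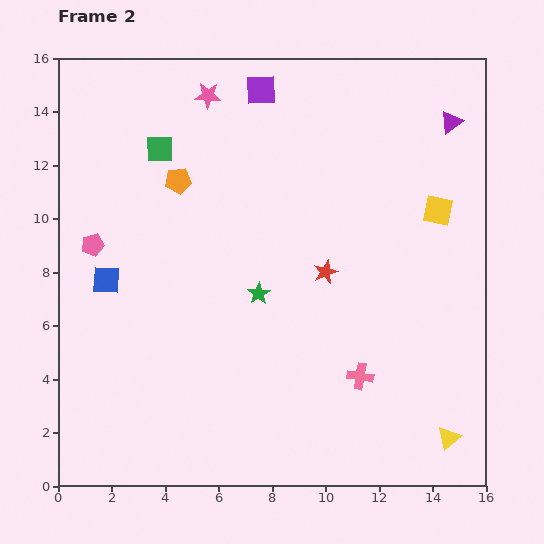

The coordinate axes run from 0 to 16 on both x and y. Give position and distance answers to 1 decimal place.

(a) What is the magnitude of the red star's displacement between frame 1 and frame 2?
3.4

The red star moved from (12.7, 6.0) to (10.0, 8.0), a distance of √(2.7² + 2.0²) ≈ 3.4.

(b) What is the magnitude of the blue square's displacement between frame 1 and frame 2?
6.1

The blue square moved from (7.0, 4.6) to (1.8, 7.7), a distance of √(5.2² + 3.1²) ≈ 6.1.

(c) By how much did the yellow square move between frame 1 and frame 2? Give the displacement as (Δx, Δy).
(0.4, 0.8)

The yellow square was at (13.8, 9.5) in frame 1 and (14.2, 10.3) in frame 2.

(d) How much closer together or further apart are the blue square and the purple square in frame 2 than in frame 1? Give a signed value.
-1.0

Distance in frame 1: 10.2. Distance in frame 2: 9.2.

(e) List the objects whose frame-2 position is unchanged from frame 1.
the pink pentagon, the purple square, the yellow triangle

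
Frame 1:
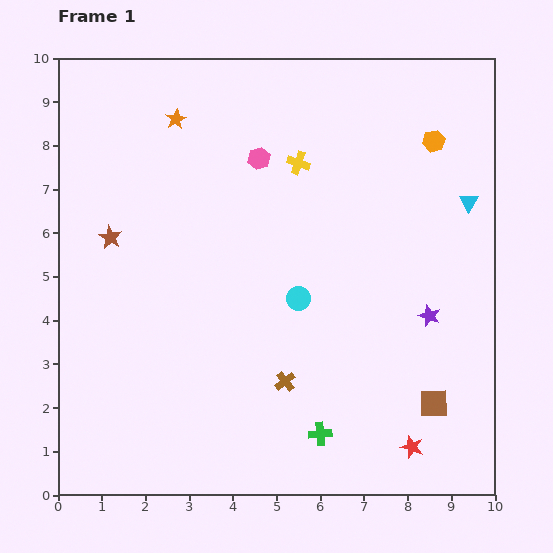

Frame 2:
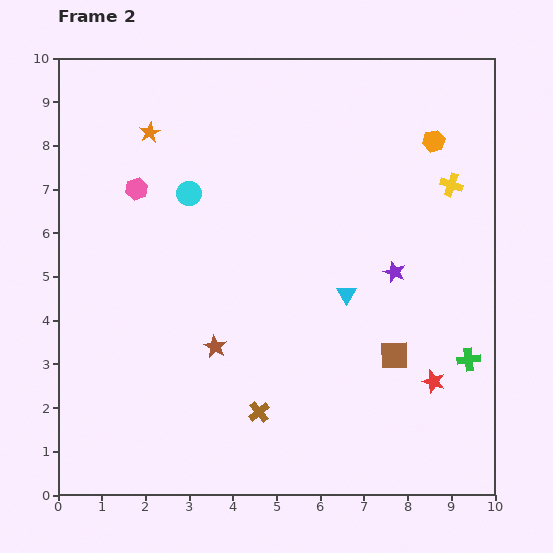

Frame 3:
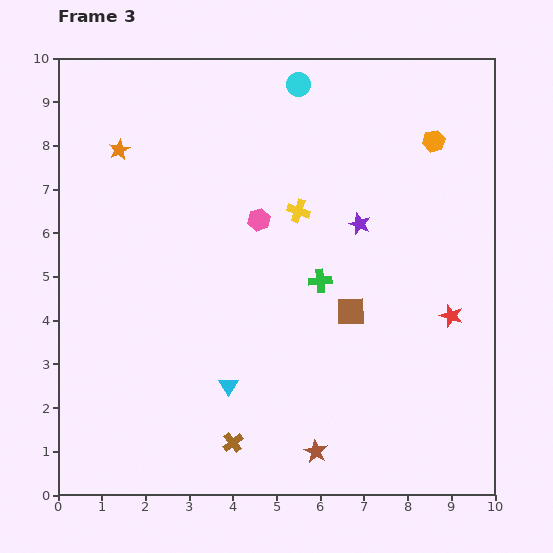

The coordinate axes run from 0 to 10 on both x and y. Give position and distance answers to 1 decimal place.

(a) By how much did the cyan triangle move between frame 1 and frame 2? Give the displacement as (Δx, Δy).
(-2.8, -2.1)

The cyan triangle was at (9.4, 6.7) in frame 1 and (6.6, 4.6) in frame 2.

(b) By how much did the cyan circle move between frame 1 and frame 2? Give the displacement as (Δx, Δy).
(-2.5, 2.4)

The cyan circle was at (5.5, 4.5) in frame 1 and (3.0, 6.9) in frame 2.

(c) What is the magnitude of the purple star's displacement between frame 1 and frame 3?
2.6

The purple star moved from (8.5, 4.1) to (6.9, 6.2), a distance of √(1.6² + 2.1²) ≈ 2.6.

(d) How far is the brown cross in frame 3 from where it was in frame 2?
0.9

The brown cross moved from (4.6, 1.9) to (4.0, 1.2), a distance of √(0.6² + 0.7²) ≈ 0.9.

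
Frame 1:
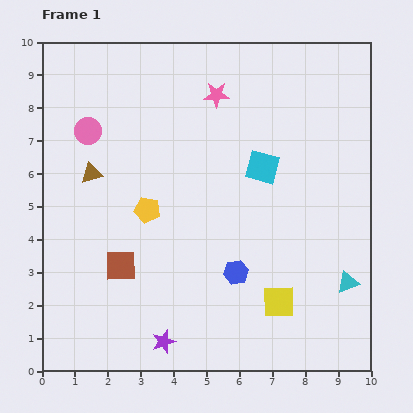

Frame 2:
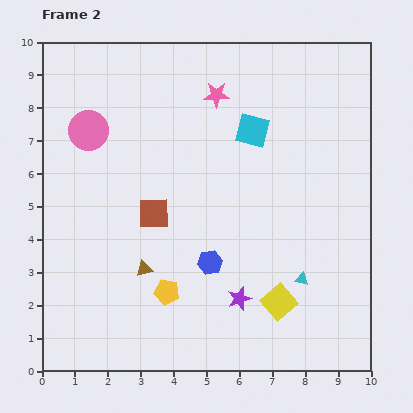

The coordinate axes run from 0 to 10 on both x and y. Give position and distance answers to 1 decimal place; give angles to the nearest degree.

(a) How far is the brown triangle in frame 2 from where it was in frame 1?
3.3

The brown triangle moved from (1.5, 6.0) to (3.1, 3.1), a distance of √(1.6² + 2.9²) ≈ 3.3.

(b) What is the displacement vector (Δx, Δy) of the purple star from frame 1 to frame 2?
(2.3, 1.3)

The purple star was at (3.7, 0.9) in frame 1 and (6.0, 2.2) in frame 2.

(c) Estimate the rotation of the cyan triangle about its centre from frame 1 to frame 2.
35° clockwise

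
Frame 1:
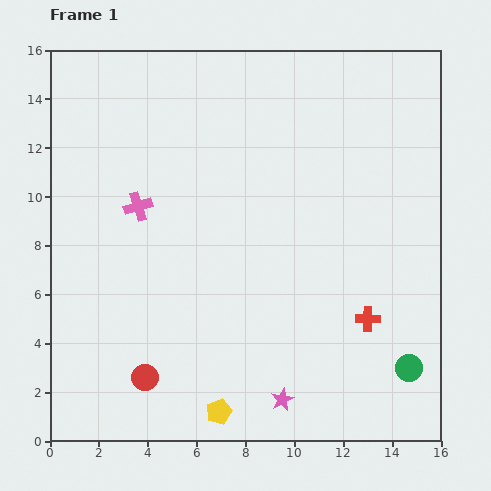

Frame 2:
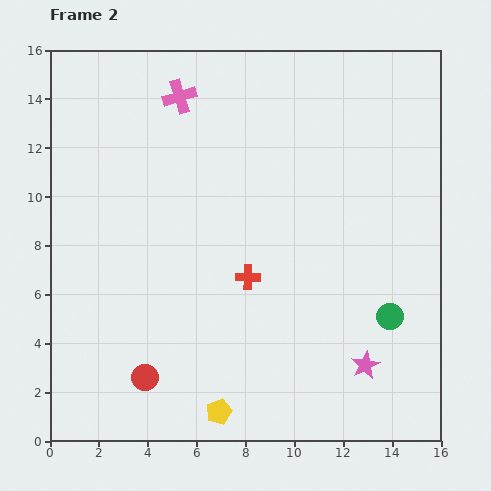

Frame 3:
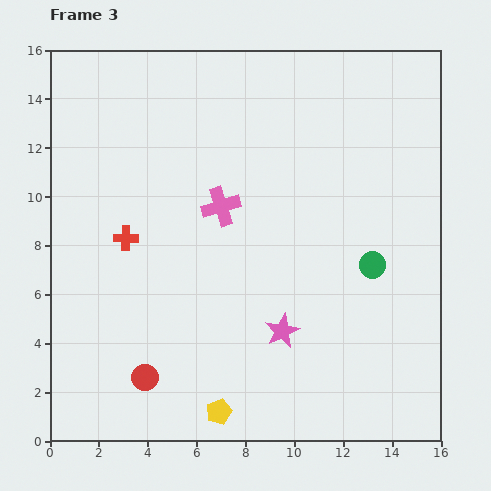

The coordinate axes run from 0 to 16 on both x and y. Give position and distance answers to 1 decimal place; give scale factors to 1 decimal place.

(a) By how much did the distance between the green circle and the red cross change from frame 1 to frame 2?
+3.4

Distance in frame 1: 2.6. Distance in frame 2: 6.0.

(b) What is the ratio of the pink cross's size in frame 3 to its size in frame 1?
1.3×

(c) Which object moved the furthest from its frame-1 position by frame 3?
the red cross

(moved 10.4; next 4.5)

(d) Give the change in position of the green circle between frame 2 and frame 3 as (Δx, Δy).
(-0.7, 2.1)

The green circle was at (13.9, 5.1) in frame 2 and (13.2, 7.2) in frame 3.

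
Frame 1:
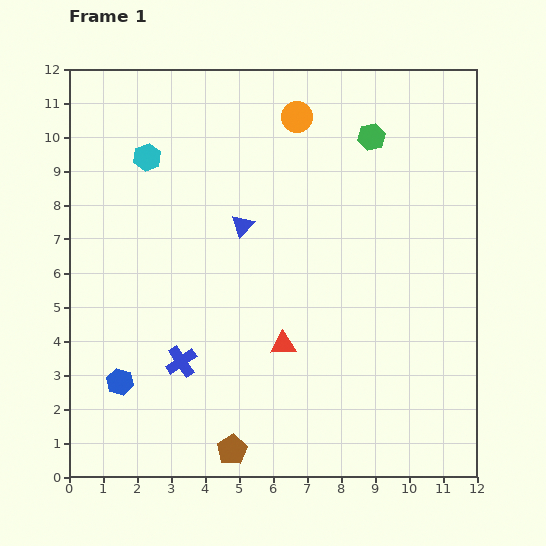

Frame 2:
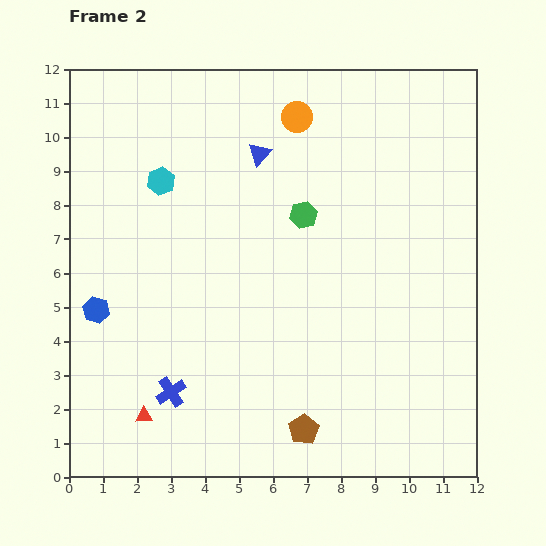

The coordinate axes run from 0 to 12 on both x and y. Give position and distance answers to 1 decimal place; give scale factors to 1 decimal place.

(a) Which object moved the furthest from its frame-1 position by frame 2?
the red triangle

(moved 4.6; next 3.0)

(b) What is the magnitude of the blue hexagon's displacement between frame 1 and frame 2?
2.2

The blue hexagon moved from (1.5, 2.8) to (0.8, 4.9), a distance of √(0.7² + 2.1²) ≈ 2.2.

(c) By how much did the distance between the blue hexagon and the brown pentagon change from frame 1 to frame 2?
+3.1

Distance in frame 1: 3.9. Distance in frame 2: 7.0.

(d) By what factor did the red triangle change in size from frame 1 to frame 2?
0.7×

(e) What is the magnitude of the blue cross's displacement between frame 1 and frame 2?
0.9

The blue cross moved from (3.3, 3.4) to (3.0, 2.5), a distance of √(0.3² + 0.9²) ≈ 0.9.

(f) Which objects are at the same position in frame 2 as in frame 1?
the orange circle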